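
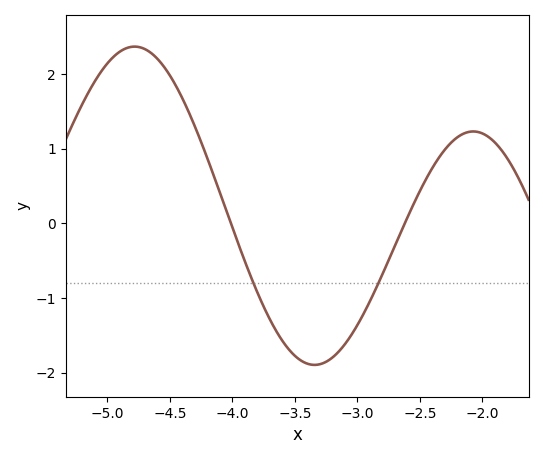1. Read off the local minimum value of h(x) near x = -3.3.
-1.9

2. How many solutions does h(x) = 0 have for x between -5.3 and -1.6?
2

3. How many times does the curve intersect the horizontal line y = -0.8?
2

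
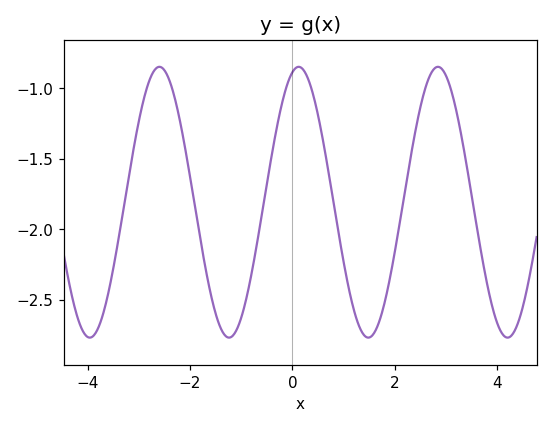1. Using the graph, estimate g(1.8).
-2.5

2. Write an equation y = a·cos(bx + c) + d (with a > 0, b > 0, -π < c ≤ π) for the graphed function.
y = 0.96cos(2.3x - 0.28) - 1.81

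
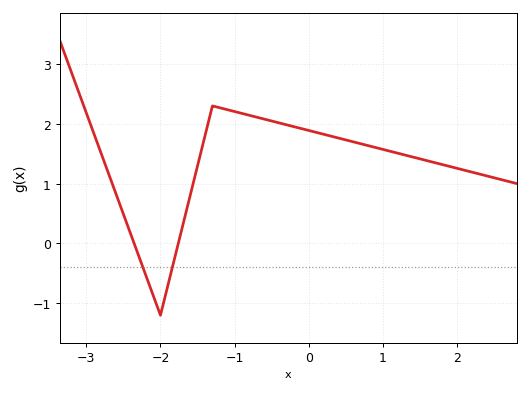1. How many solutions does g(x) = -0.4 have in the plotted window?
2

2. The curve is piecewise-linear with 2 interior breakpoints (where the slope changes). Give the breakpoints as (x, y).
(-2, -1.2); (-1.3, 2.3)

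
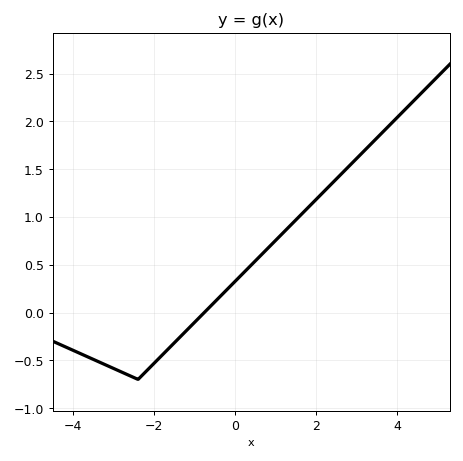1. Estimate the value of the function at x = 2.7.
1.5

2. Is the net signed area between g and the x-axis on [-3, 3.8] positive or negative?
positive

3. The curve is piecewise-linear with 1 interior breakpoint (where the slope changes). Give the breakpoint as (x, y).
(-2.4, -0.7)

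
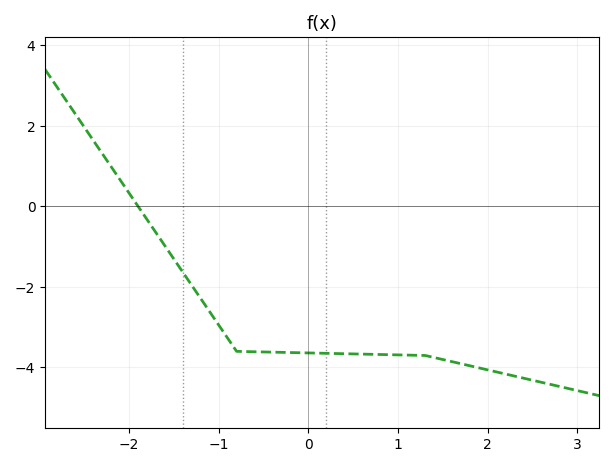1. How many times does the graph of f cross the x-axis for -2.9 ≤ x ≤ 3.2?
1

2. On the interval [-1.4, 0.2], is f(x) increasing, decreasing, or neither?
decreasing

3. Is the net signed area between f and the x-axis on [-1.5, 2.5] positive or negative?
negative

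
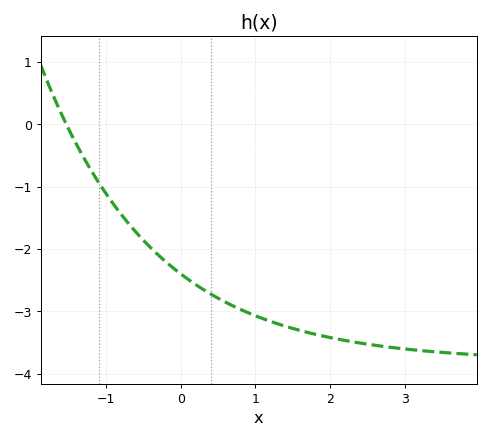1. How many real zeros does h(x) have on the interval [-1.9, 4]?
1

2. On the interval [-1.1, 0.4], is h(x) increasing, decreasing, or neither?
decreasing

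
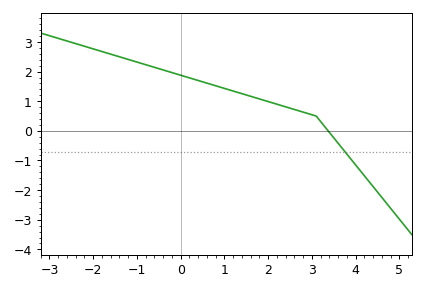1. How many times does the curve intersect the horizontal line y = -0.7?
1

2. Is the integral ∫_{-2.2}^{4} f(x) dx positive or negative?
positive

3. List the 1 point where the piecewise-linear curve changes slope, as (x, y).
(3.1, 0.5)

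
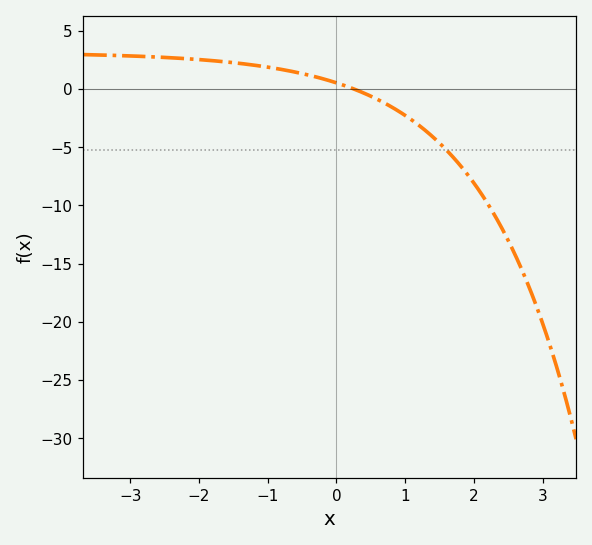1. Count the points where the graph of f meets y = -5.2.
1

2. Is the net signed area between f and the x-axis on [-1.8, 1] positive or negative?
positive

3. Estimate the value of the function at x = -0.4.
1.19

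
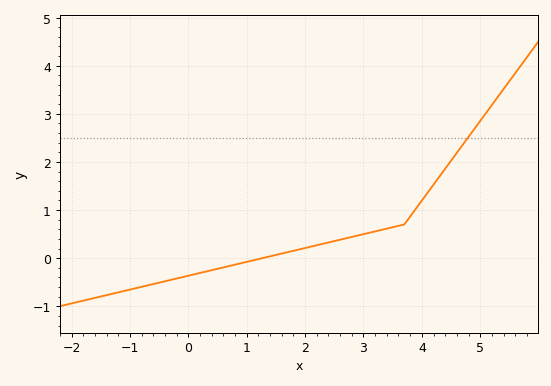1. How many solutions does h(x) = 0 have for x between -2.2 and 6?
1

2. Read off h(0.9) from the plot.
-0.106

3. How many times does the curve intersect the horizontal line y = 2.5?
1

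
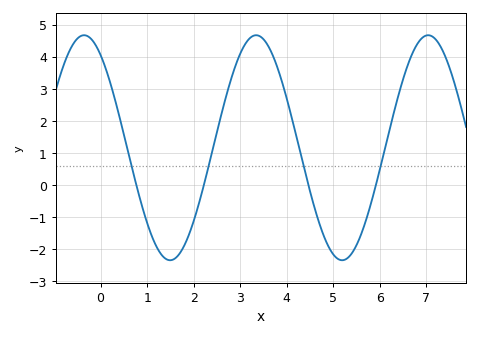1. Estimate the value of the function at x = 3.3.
4.66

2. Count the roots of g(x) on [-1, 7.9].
4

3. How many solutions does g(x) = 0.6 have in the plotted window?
4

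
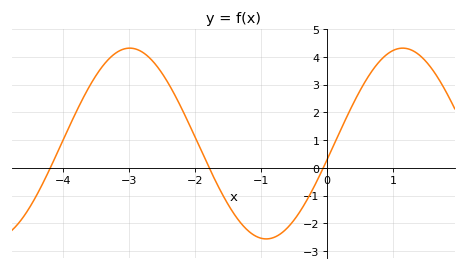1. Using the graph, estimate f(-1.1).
-2.43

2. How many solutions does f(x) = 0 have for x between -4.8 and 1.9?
3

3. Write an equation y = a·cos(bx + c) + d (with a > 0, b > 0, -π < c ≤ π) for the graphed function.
y = 3.44cos(1.52x - 1.74) + 0.88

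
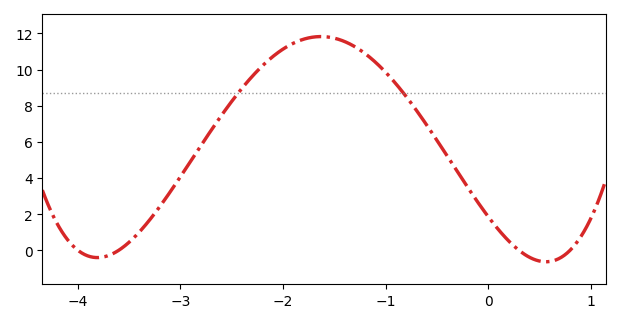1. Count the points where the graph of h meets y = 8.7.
2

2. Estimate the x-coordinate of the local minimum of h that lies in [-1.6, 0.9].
0.564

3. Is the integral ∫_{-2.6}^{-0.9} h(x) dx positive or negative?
positive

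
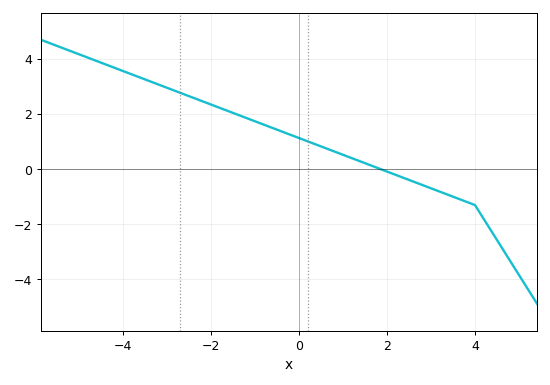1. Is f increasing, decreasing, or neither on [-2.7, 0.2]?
decreasing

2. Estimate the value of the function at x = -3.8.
3.4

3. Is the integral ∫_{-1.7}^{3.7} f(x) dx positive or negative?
positive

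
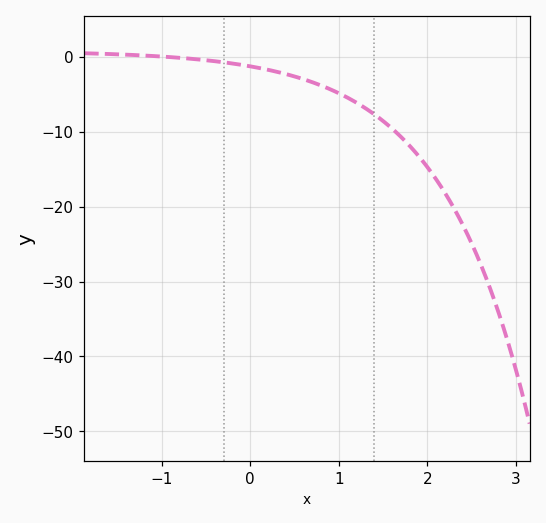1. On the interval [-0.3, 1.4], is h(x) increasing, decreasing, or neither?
decreasing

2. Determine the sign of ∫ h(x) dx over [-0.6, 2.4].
negative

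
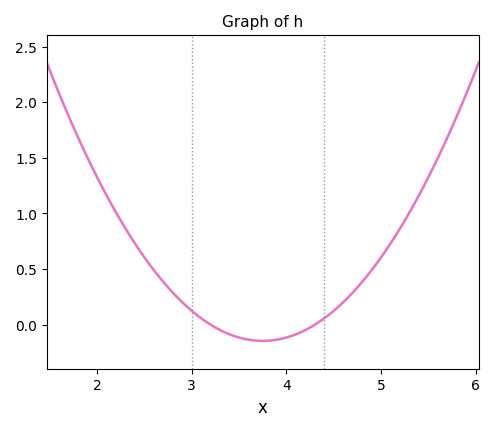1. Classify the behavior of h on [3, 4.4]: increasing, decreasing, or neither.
neither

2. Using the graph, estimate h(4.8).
0.384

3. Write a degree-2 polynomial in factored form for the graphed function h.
y = 0.48(x - 3.2)(x - 4.3)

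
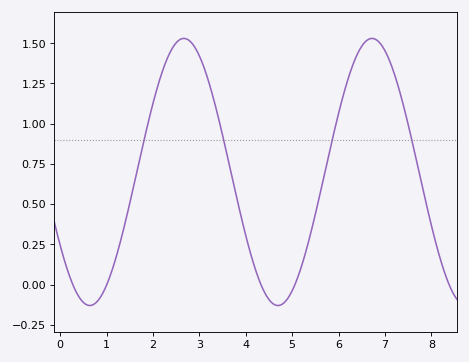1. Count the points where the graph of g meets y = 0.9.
4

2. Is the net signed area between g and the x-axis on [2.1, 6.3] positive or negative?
positive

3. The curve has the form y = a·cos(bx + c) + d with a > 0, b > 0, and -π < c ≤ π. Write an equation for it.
y = 0.83cos(1.55x + 2.15) + 0.7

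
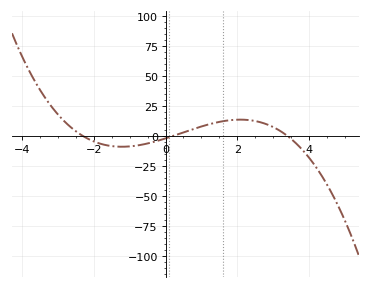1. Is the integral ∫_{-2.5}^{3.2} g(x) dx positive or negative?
positive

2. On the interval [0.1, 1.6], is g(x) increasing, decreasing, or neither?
increasing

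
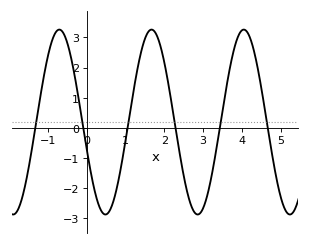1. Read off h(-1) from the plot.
2.42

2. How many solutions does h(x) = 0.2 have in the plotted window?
6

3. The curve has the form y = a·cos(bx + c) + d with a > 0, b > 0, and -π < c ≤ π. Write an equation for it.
y = 3.07cos(2.64x + 1.88) + 0.19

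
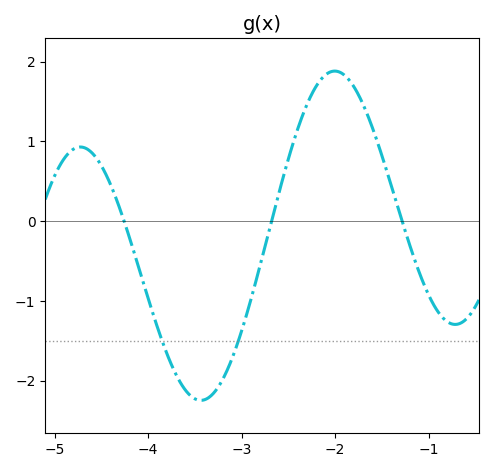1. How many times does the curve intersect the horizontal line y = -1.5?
2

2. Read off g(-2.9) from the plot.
-1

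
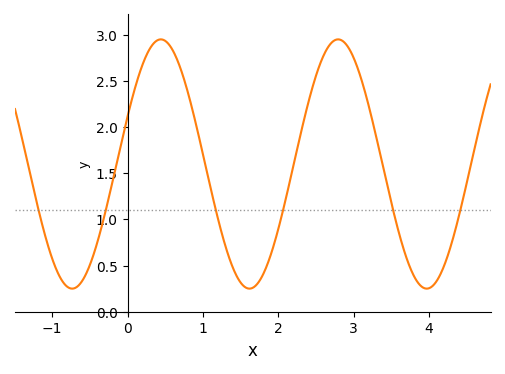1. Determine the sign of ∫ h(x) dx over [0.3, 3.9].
positive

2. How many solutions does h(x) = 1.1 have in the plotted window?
6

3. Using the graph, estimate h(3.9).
0.25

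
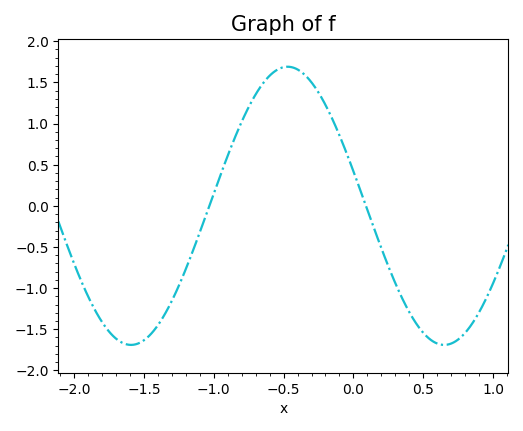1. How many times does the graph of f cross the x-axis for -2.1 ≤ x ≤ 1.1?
2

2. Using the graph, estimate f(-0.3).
1.5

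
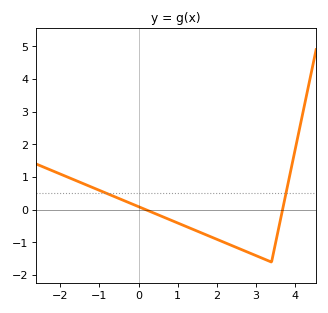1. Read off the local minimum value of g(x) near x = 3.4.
-1.6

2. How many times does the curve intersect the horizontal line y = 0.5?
2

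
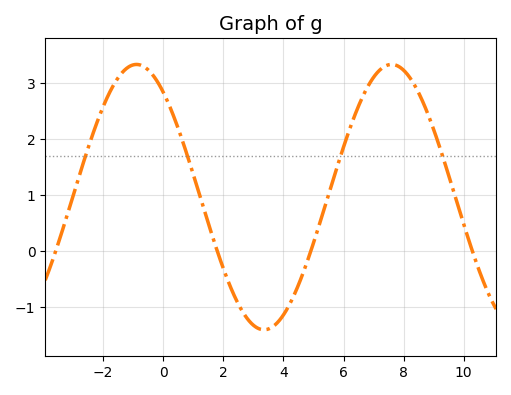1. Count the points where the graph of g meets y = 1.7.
4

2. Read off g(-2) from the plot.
2.6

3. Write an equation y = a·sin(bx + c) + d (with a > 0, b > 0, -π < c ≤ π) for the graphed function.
y = 2.37sin(0.74x + 2.2) + 0.96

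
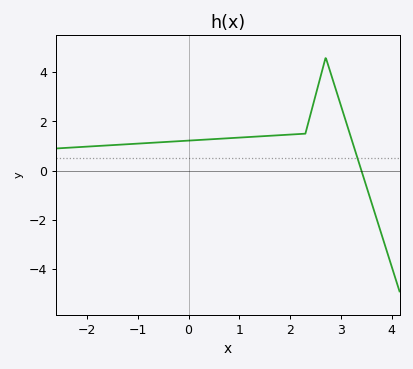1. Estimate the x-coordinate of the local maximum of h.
2.7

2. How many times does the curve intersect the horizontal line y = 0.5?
1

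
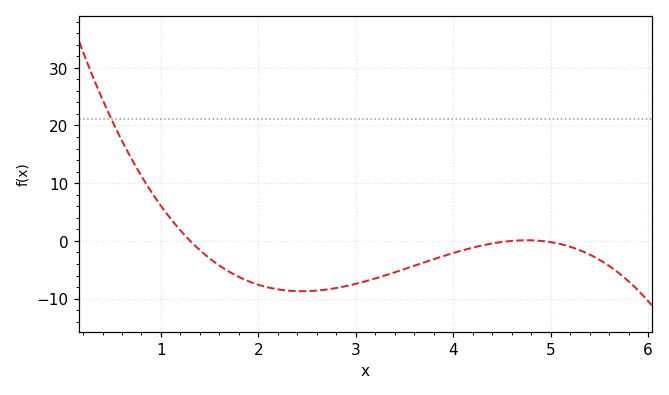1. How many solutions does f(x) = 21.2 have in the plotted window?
1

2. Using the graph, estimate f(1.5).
-3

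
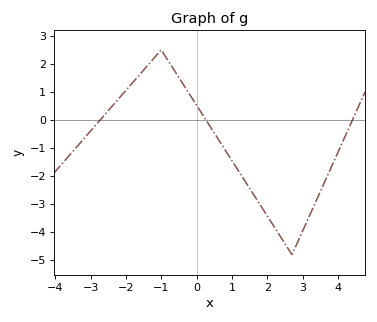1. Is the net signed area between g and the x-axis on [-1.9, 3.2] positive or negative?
negative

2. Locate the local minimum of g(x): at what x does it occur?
2.7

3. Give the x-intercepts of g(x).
-2.73, 0.267, 4.41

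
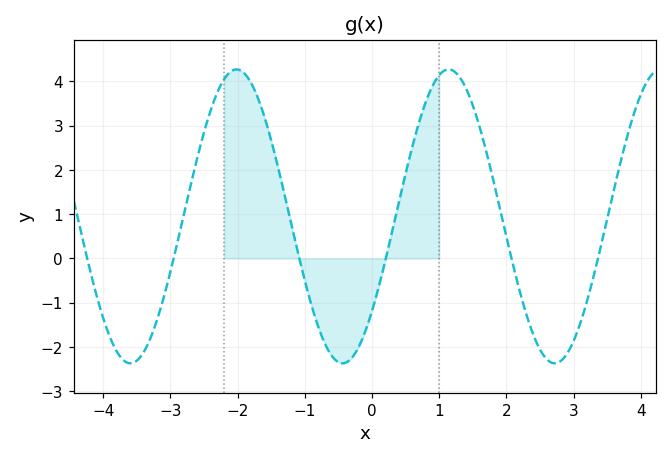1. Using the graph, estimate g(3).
-1.9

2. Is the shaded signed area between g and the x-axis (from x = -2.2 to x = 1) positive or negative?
positive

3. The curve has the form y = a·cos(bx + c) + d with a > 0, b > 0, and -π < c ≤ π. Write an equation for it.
y = 3.32cos(2x - 2.3) + 0.95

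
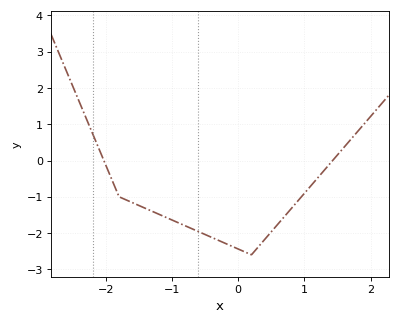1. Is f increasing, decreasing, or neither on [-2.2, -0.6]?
decreasing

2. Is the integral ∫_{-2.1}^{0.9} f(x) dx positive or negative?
negative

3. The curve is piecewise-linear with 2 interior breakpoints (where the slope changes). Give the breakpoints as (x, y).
(-1.8, -1); (0.2, -2.6)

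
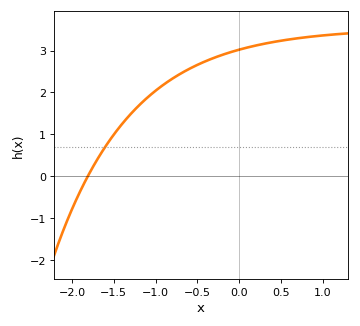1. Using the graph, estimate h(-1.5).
0.99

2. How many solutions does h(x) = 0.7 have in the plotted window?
1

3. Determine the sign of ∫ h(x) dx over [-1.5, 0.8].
positive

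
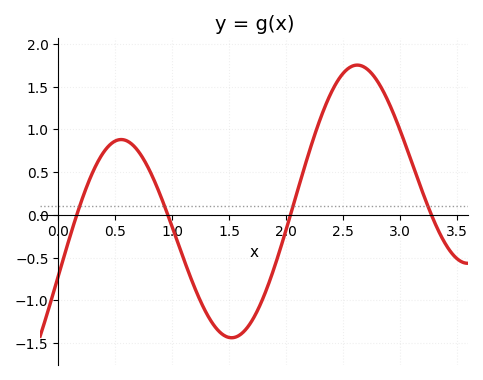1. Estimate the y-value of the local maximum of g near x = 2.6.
1.75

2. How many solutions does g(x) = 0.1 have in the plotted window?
4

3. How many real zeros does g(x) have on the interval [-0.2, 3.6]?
4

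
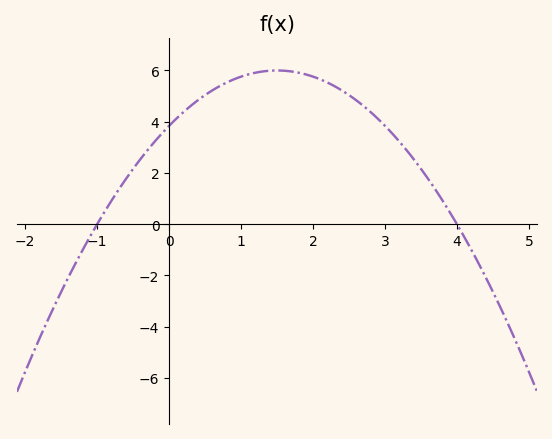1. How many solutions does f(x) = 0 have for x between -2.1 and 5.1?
2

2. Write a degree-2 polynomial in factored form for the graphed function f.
y = -0.96(x + 1)(x - 4)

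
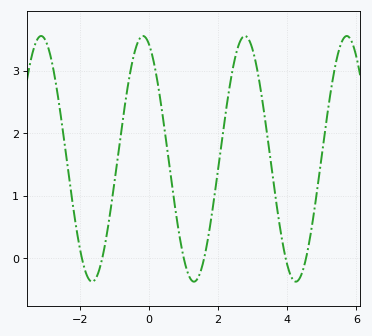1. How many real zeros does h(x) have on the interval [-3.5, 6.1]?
6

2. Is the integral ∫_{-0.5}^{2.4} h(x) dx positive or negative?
positive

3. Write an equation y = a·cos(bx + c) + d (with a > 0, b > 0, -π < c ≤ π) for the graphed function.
y = 1.97cos(2.1x + 0.37) + 1.59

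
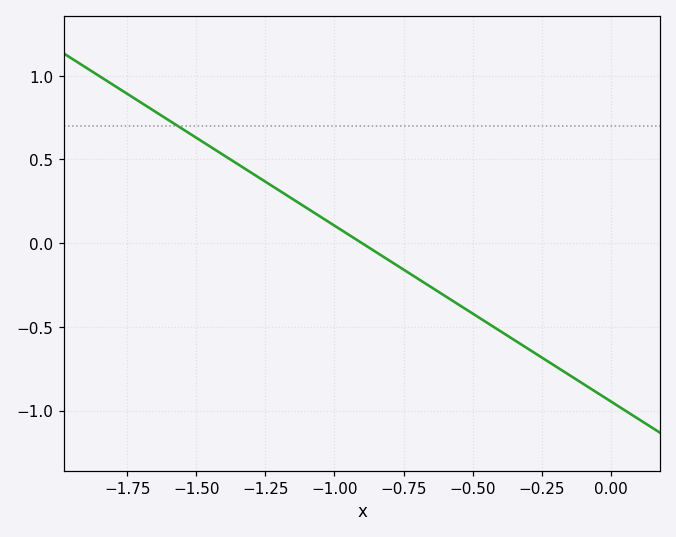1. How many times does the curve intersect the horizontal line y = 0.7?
1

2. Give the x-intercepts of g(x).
-0.9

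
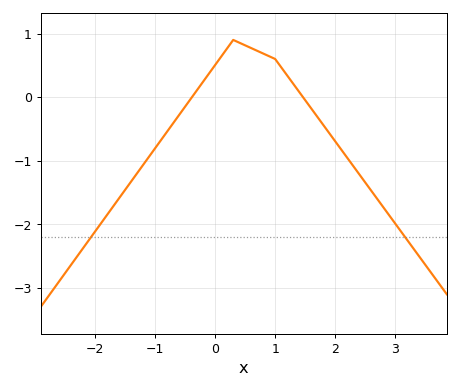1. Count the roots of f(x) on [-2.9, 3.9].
2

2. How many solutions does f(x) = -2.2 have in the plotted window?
2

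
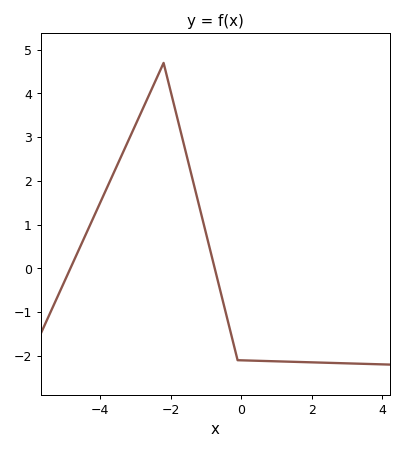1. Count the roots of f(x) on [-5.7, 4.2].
2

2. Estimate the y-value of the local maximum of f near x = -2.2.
4.7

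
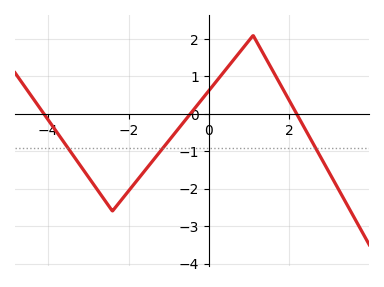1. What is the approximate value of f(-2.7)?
-2.14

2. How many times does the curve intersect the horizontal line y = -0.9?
3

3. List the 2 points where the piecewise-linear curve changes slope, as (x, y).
(-2.4, -2.6); (1.1, 2.1)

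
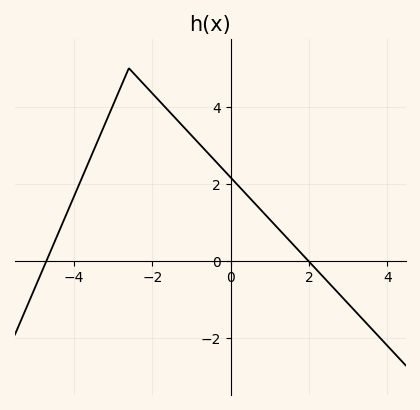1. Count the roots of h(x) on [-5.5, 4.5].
2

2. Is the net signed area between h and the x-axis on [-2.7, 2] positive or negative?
positive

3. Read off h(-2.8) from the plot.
4.53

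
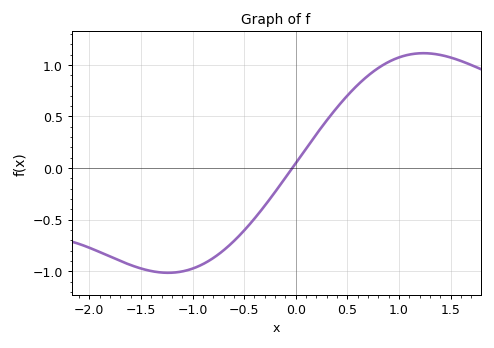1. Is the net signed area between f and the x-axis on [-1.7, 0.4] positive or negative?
negative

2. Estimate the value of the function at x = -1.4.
-0.999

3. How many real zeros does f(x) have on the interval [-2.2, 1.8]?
1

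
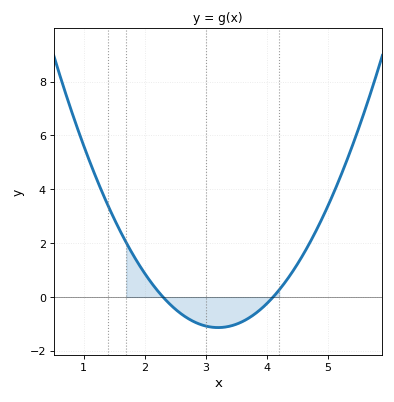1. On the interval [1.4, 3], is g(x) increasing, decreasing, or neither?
decreasing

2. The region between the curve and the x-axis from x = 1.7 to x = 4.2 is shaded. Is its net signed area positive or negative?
negative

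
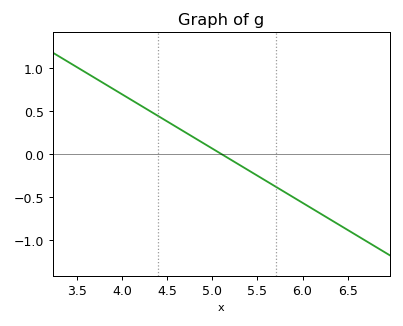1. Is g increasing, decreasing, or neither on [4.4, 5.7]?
decreasing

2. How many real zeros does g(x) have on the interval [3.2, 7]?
1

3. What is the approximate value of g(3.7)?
0.882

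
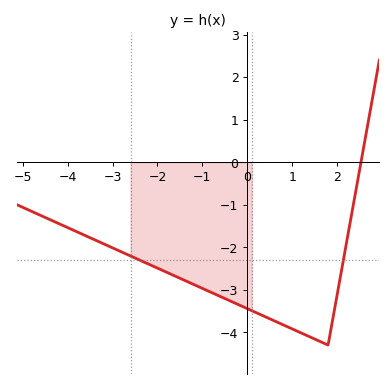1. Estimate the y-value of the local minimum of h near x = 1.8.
-4.3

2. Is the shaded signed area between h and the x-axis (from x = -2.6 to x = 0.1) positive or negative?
negative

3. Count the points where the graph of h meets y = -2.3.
2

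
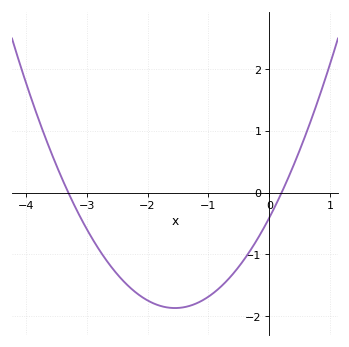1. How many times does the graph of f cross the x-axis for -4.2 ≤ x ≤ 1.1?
2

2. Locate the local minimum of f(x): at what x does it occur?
-1.6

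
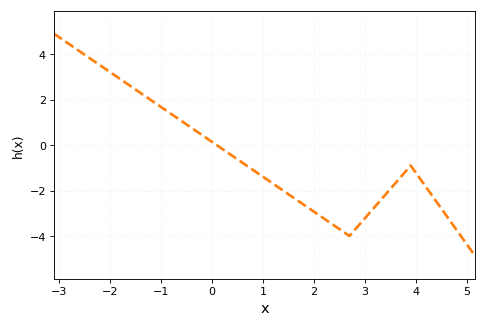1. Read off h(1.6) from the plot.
-2.31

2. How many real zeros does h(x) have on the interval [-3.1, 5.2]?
1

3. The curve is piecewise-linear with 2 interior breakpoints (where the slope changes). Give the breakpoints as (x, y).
(2.7, -4); (3.9, -0.9)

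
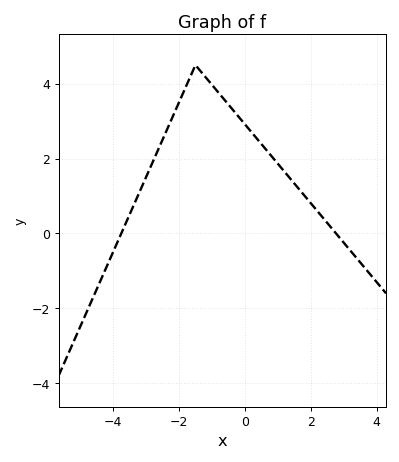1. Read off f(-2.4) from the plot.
2.7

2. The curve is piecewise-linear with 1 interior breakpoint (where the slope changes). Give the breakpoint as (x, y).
(-1.5, 4.5)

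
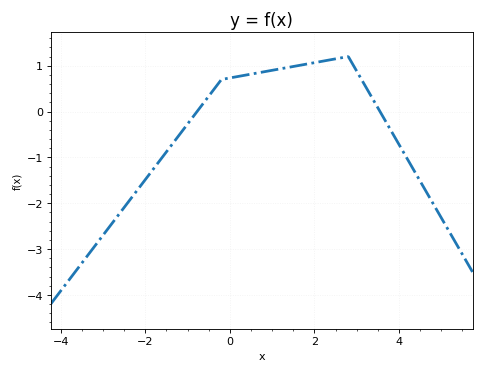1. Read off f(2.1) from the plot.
1.08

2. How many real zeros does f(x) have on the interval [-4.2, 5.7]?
2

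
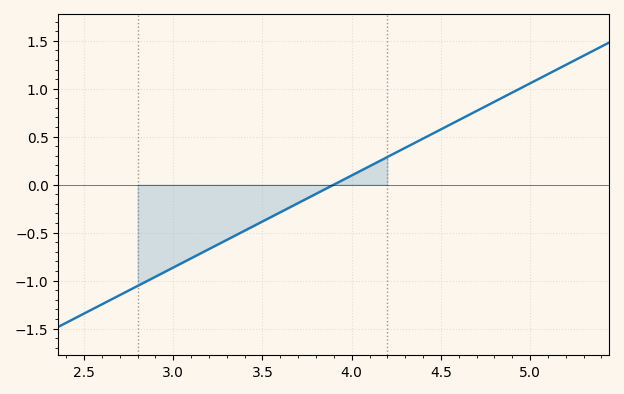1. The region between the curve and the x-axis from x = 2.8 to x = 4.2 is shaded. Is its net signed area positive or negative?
negative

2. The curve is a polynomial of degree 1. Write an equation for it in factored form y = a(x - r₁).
y = 0.96(x - 3.9)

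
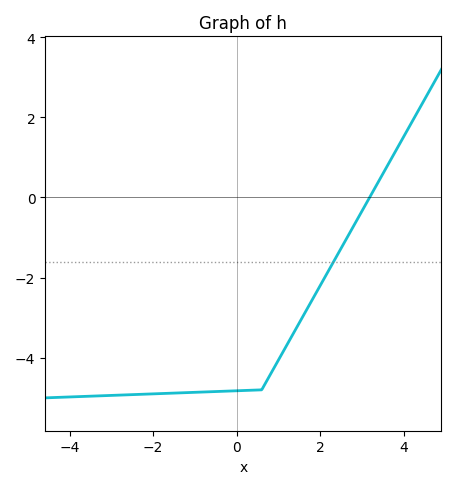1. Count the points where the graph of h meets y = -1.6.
1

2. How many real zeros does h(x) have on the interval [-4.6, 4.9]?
1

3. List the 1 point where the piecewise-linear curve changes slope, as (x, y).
(0.6, -4.8)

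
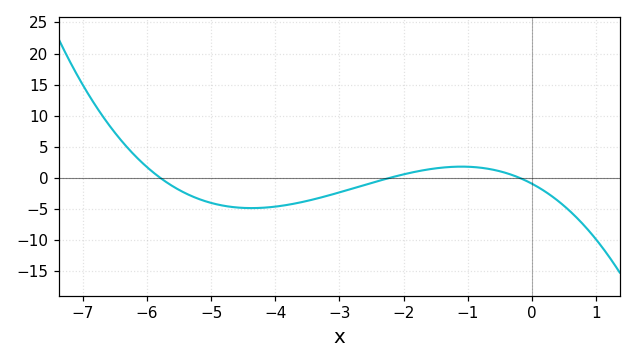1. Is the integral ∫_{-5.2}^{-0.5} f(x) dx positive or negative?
negative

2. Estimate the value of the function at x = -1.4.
1.61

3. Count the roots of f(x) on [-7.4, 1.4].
3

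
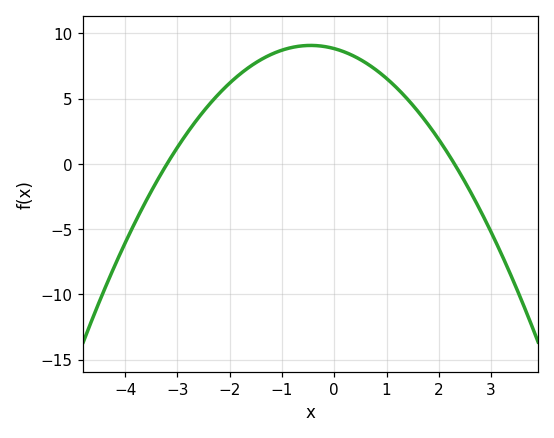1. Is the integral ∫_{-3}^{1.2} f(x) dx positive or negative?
positive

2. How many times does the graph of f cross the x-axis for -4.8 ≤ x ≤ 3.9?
2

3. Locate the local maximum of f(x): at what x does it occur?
-0.4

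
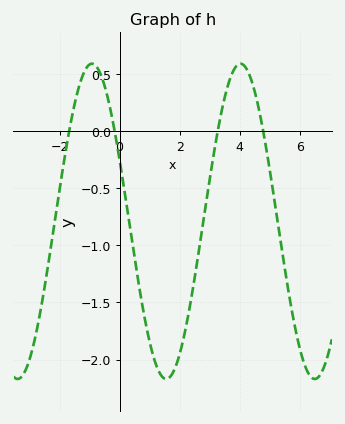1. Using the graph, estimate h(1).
-1.84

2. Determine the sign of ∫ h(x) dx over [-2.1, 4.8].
negative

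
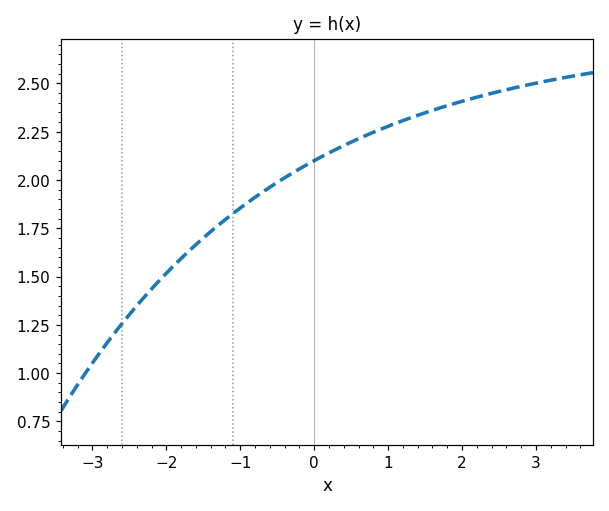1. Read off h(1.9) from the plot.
2.4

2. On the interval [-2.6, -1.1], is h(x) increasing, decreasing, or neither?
increasing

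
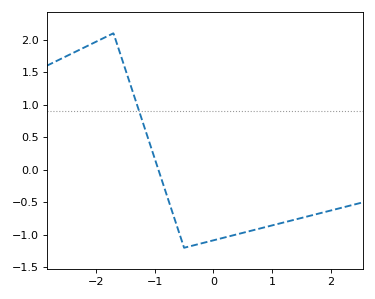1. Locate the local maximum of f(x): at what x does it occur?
-1.7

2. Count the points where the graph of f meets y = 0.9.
1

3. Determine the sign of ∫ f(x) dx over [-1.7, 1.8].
negative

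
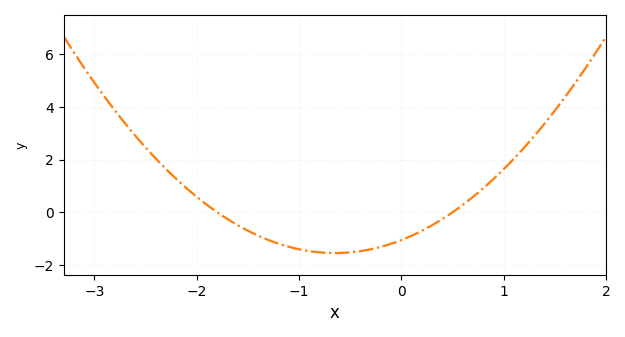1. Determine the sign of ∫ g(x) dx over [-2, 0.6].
negative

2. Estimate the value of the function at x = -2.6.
3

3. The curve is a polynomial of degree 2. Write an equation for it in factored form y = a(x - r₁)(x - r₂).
y = 1.17(x + 1.8)(x - 0.5)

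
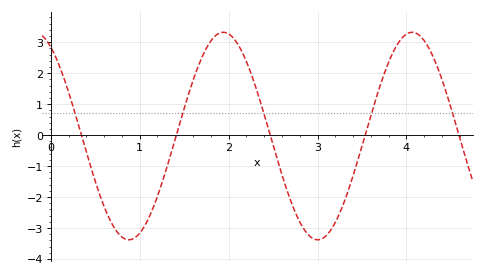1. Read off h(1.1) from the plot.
-2.69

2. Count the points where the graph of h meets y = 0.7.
5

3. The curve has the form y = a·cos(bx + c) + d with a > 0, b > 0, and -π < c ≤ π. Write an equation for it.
y = 3.35cos(2.96x + 0.54) - 0.03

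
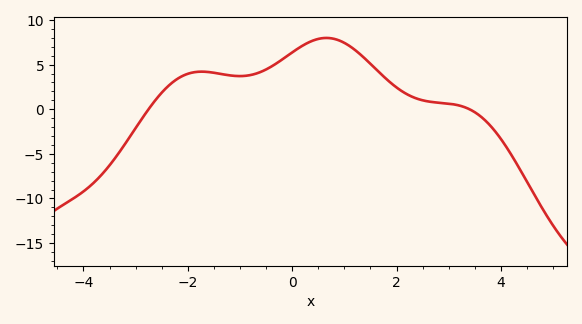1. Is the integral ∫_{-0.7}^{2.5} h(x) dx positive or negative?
positive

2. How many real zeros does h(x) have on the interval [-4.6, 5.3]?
2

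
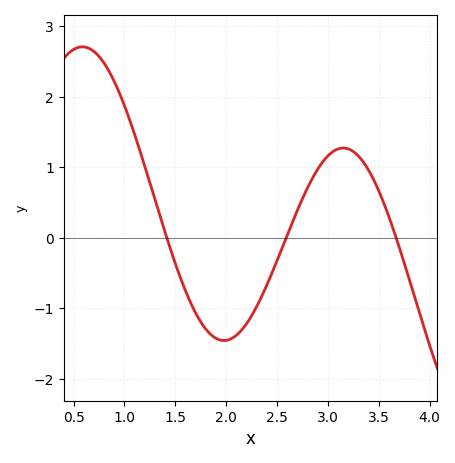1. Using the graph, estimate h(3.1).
1.3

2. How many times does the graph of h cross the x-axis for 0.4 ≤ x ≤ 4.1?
3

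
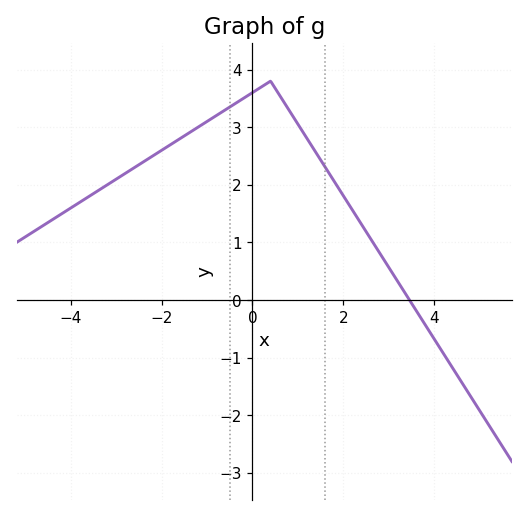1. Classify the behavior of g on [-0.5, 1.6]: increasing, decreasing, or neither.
neither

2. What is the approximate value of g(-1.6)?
2.8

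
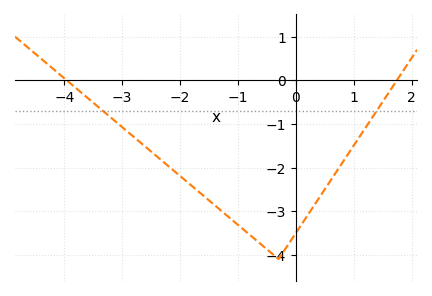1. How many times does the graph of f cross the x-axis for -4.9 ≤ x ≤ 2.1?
2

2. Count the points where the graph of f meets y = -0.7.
2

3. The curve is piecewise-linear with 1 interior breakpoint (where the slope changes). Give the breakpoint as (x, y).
(-0.3, -4.1)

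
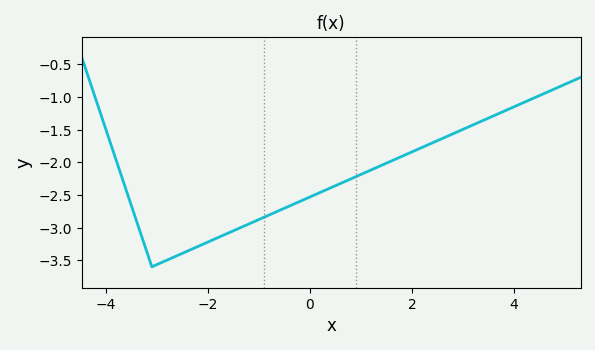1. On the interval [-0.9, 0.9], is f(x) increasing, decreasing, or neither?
increasing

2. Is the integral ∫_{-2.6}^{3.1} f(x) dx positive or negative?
negative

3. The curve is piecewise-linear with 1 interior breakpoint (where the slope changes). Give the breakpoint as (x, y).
(-3.1, -3.6)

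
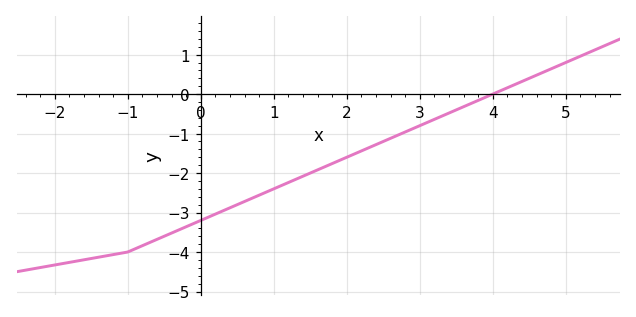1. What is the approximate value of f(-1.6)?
-4.2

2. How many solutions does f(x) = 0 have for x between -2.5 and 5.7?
1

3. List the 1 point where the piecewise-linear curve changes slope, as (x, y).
(-1, -4)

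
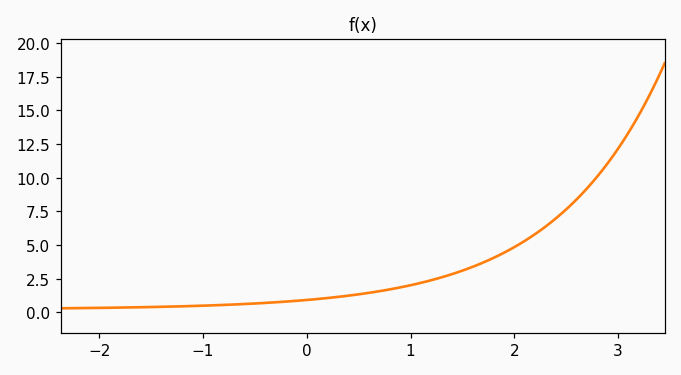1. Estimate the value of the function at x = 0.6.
1.45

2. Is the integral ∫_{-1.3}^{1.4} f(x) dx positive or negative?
positive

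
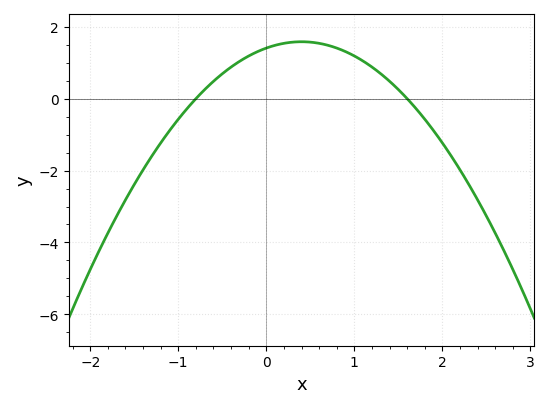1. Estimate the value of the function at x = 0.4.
1.6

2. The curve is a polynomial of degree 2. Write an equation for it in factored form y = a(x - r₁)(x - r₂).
y = -1.1(x + 0.8)(x - 1.6)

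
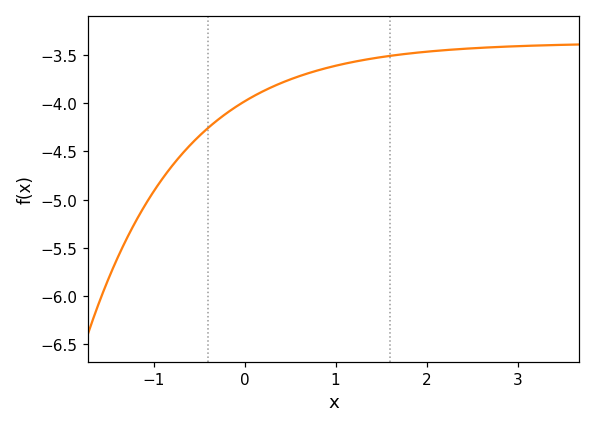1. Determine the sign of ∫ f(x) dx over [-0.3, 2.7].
negative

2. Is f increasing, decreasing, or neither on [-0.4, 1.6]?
increasing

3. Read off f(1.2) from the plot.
-3.55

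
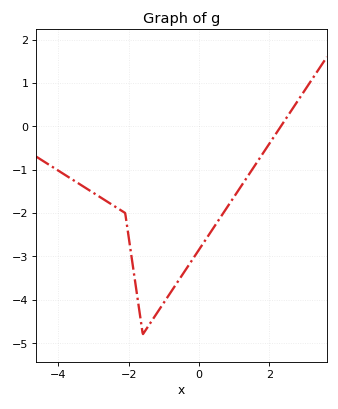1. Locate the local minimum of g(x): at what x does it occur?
-1.6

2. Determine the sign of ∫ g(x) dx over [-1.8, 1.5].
negative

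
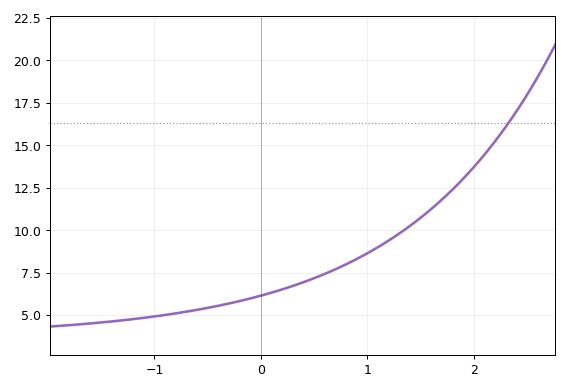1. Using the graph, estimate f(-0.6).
5.3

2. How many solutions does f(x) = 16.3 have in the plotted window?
1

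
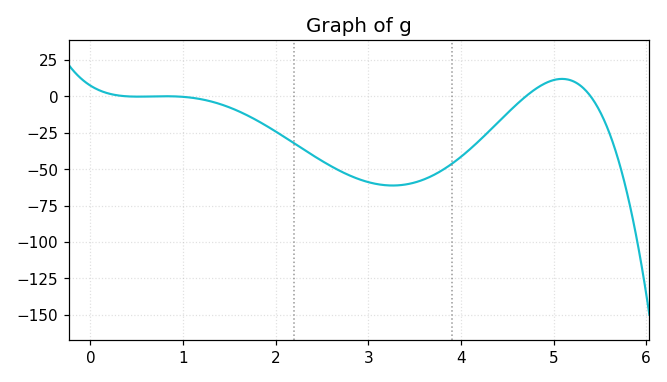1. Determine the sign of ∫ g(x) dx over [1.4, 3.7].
negative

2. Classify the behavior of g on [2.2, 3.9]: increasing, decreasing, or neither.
neither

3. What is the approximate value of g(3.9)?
-46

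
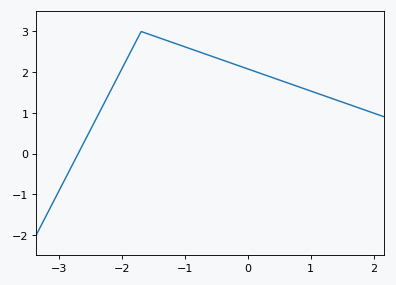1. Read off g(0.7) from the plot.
1.7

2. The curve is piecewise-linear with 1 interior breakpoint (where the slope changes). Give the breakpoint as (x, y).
(-1.7, 3)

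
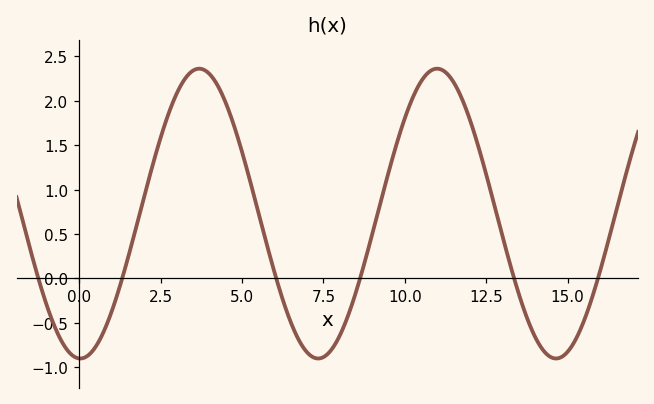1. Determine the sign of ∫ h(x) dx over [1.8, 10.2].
positive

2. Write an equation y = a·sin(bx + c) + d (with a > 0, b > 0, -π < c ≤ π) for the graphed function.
y = 1.63sin(0.86x - 1.6) + 0.73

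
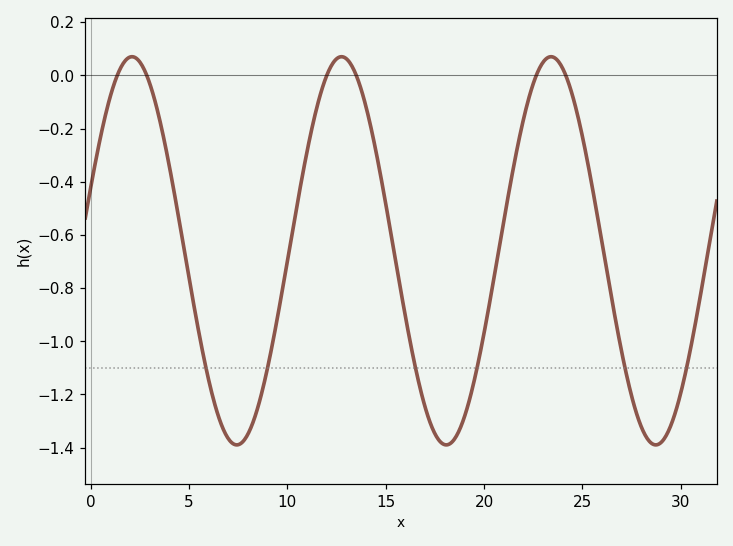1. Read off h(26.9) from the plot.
-1.01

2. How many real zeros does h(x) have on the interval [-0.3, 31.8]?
6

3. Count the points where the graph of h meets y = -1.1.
6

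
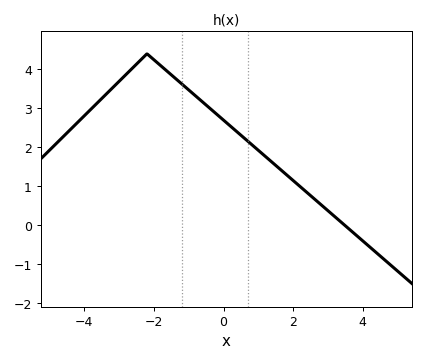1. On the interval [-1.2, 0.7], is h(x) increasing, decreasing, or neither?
decreasing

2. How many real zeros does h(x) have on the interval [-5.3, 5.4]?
1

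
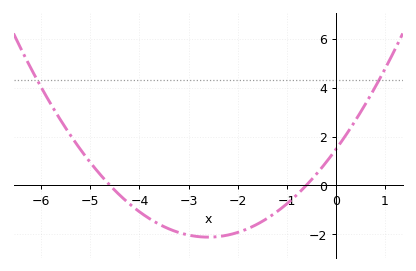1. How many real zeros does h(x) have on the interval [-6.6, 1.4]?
2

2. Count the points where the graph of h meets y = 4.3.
2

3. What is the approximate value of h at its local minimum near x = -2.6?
-2.12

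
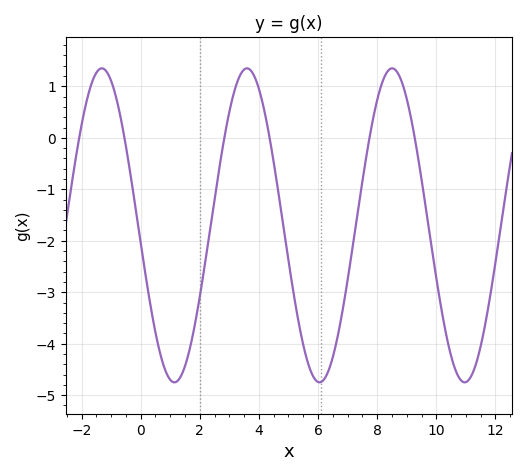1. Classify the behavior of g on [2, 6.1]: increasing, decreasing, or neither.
neither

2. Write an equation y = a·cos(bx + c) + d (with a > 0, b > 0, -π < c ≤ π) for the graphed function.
y = 3.05cos(1.3x + 1.7) - 1.7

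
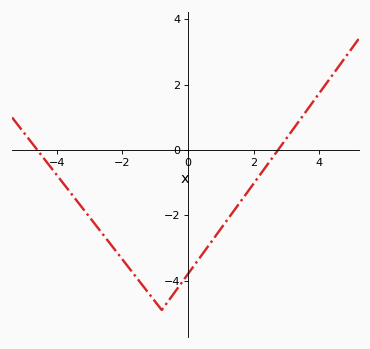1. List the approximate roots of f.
-4.6, 2.8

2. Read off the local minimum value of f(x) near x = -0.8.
-4.8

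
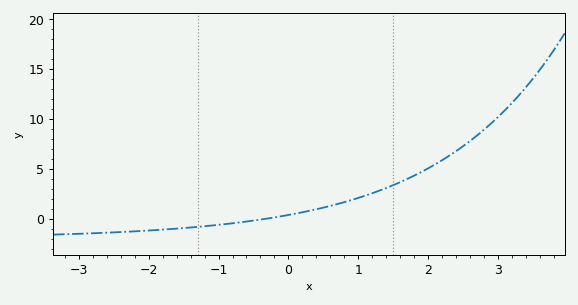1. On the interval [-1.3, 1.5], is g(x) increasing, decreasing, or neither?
increasing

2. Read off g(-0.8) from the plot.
-0.429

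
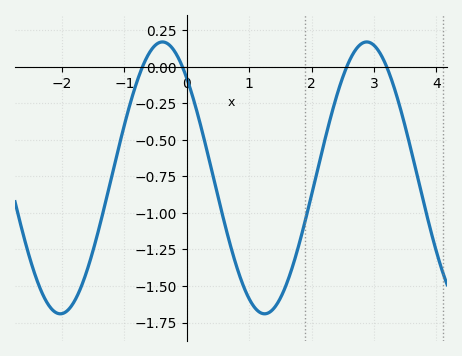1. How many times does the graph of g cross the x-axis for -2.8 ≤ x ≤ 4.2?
4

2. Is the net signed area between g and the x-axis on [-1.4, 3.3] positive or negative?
negative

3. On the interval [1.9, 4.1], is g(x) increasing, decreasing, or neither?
neither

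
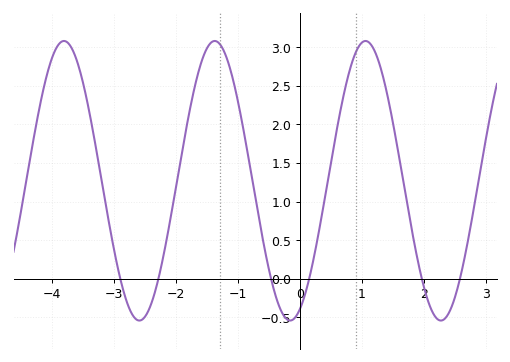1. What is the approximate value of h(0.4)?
1.05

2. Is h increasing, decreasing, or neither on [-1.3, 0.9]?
neither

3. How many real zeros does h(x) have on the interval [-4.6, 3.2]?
6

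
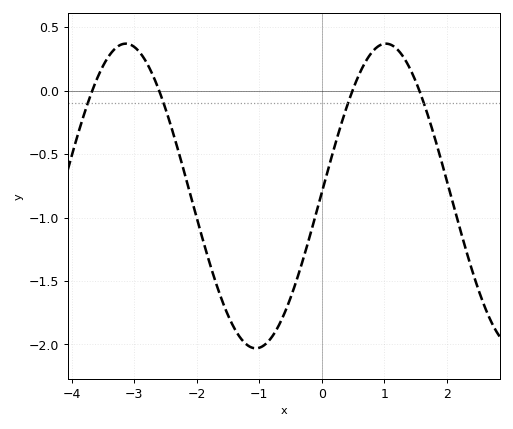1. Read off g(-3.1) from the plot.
0.368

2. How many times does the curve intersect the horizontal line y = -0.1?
4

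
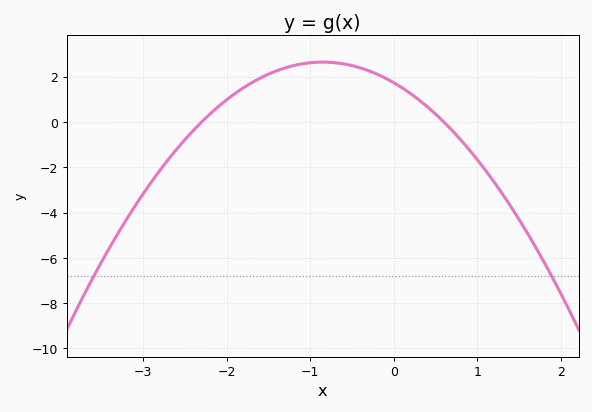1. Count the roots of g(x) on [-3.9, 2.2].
2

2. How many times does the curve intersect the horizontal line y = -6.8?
2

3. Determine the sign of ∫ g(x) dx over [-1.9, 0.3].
positive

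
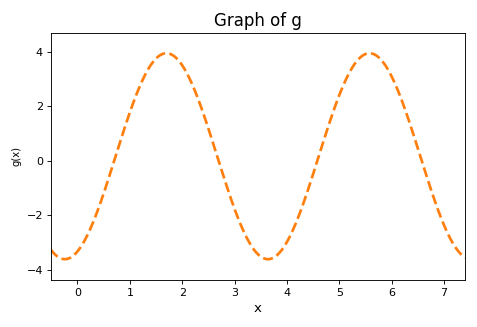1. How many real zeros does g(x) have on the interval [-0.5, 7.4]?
4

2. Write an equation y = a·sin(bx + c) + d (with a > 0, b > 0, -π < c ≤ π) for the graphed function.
y = 3.77sin(1.62x - 1.18) + 0.17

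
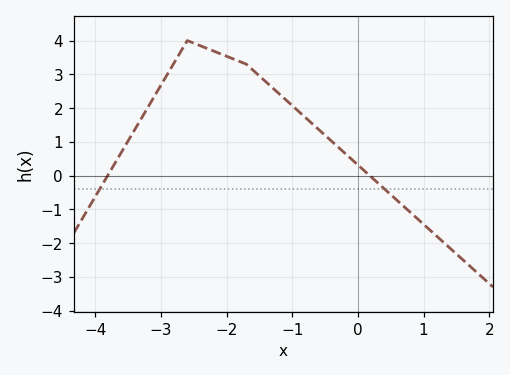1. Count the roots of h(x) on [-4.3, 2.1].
2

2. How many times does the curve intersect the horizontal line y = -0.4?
2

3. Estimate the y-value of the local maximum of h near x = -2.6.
4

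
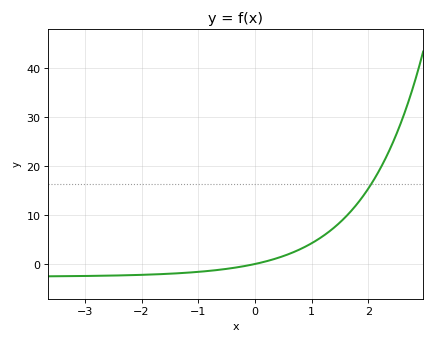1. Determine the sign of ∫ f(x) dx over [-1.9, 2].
positive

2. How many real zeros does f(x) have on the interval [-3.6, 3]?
1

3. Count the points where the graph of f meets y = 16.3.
1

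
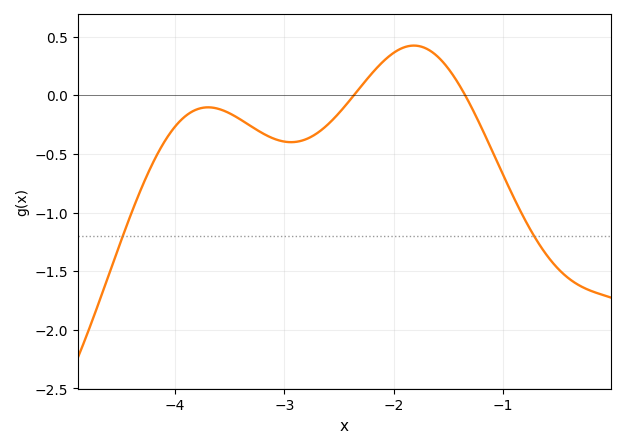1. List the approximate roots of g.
-2.36, -1.34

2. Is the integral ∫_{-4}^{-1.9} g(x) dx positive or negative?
negative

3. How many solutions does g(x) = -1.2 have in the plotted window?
2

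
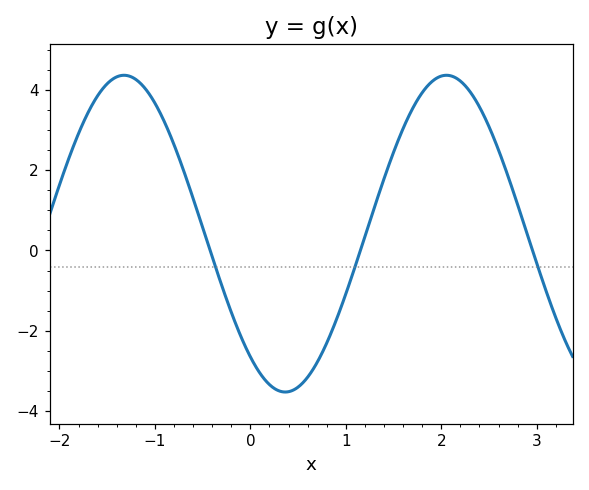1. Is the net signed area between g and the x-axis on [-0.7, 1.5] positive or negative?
negative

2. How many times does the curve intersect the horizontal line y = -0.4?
3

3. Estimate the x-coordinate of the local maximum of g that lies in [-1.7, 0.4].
-1.3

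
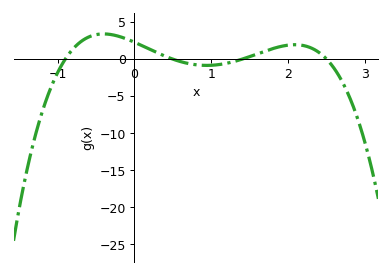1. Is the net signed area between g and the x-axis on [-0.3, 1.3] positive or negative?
positive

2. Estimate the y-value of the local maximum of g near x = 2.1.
1.95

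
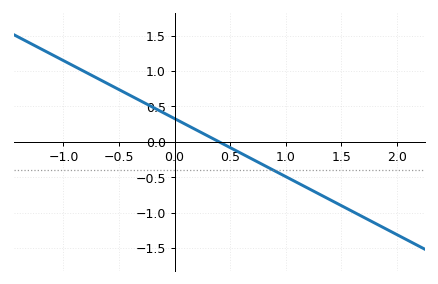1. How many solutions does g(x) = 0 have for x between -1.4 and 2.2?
1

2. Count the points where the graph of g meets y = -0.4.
1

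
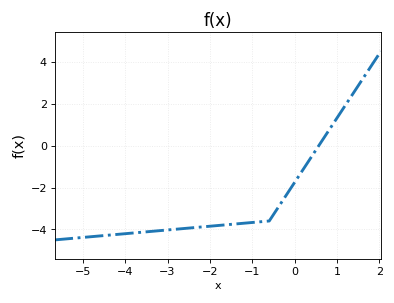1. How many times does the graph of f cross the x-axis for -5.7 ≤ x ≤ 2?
1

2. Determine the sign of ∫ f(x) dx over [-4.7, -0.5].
negative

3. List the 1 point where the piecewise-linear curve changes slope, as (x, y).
(-0.6, -3.6)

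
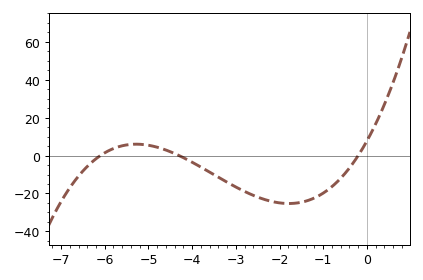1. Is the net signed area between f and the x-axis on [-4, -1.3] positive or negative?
negative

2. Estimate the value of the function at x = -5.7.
4.53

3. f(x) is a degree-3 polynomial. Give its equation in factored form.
y = 1.47(x + 6.1)(x + 4.3)(x + 0.2)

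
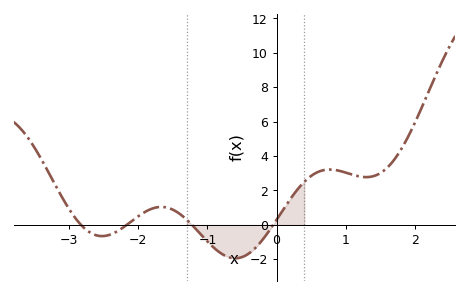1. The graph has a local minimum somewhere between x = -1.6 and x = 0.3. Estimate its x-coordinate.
-0.597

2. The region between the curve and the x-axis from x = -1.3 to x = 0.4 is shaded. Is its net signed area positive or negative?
negative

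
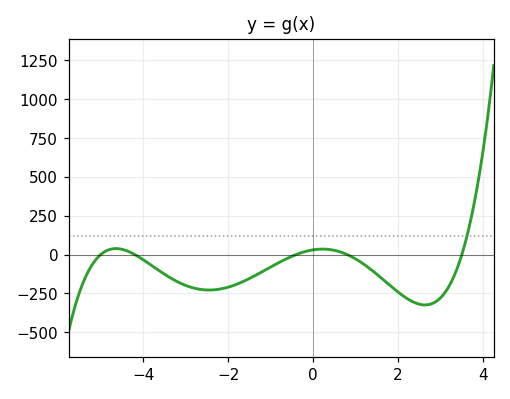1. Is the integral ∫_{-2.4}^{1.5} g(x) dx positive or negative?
negative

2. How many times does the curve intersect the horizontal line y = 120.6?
1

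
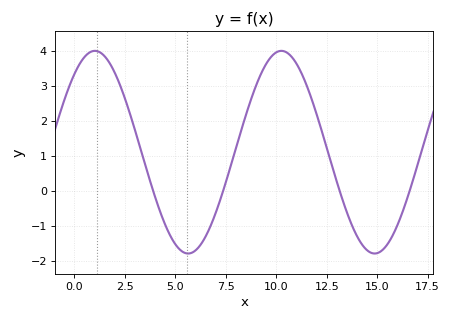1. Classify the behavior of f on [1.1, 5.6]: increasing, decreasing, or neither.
decreasing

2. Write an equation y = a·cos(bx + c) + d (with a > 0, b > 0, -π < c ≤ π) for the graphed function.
y = 2.89cos(0.68x - 0.69) + 1.11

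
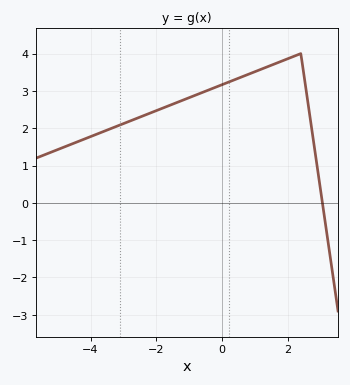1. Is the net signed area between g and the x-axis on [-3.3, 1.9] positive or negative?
positive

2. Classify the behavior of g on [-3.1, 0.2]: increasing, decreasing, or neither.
increasing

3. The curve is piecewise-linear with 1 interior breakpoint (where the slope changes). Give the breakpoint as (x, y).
(2.4, 4)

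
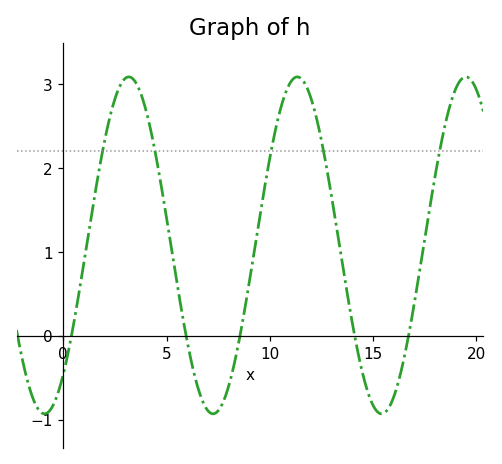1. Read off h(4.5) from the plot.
2.1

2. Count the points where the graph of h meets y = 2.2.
5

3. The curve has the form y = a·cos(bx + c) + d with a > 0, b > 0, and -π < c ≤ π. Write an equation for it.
y = 2.01cos(0.77x - 2.4) + 1.08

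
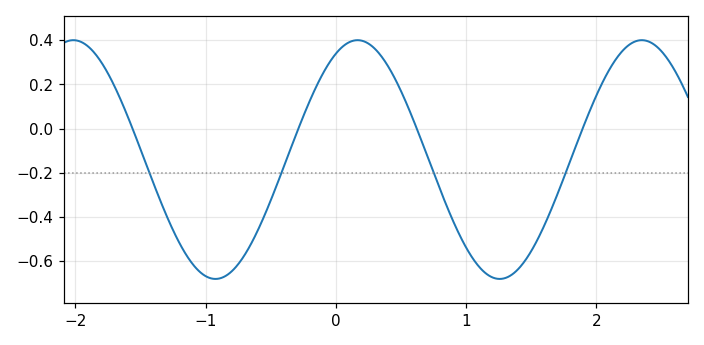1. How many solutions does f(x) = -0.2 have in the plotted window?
4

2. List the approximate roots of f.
-1.6, -0.3, 0.6, 1.9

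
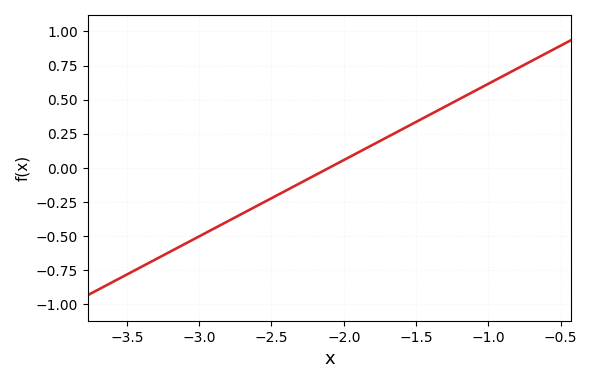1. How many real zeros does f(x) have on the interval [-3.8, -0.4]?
1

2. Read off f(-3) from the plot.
-0.5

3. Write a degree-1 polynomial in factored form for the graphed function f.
y = 0.56(x + 2.1)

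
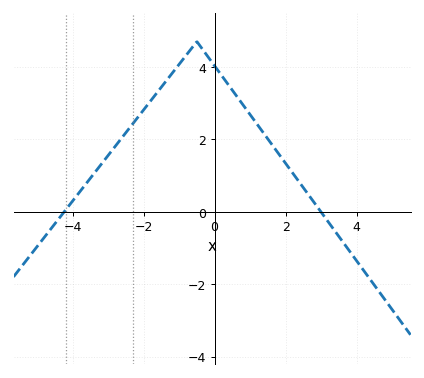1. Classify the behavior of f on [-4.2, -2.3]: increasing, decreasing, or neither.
increasing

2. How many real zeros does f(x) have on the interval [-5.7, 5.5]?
2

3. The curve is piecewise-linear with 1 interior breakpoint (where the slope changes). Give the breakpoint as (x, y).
(-0.5, 4.7)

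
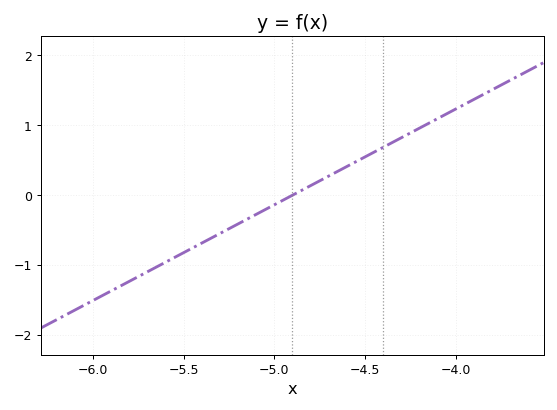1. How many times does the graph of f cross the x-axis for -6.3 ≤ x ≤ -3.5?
1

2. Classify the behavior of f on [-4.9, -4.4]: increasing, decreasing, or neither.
increasing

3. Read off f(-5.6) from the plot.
-0.959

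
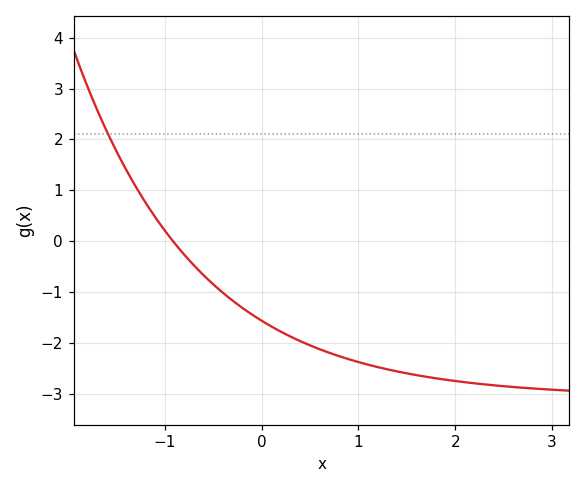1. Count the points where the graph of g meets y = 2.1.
1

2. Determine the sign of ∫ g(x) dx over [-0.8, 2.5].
negative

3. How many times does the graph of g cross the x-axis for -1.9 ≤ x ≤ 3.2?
1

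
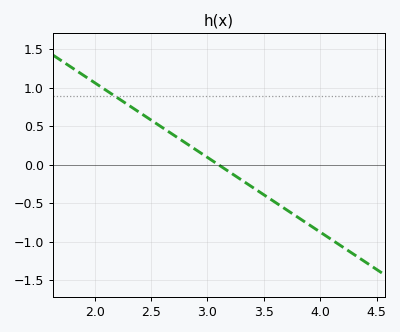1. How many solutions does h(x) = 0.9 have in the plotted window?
1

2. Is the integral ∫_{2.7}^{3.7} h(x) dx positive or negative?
negative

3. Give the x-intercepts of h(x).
3.1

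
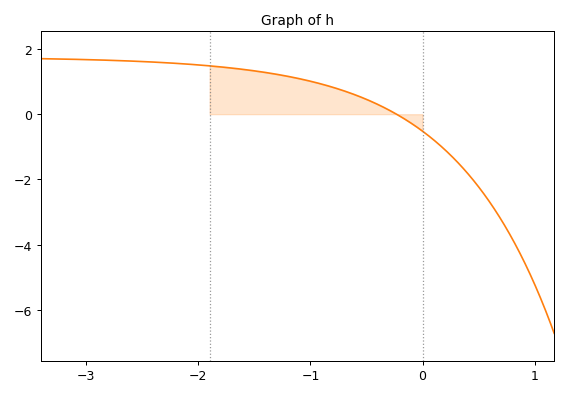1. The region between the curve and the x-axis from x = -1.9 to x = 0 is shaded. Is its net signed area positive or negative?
positive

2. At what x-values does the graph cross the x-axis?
-0.232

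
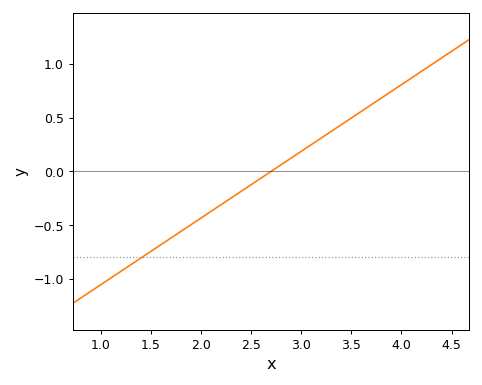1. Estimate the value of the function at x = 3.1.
0.25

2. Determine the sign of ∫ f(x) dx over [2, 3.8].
positive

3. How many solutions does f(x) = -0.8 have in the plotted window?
1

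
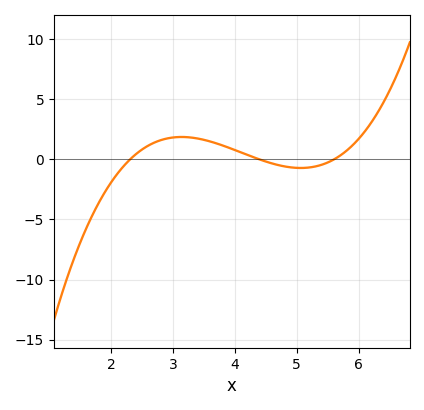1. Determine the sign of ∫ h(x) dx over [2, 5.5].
positive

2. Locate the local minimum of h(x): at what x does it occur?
5.06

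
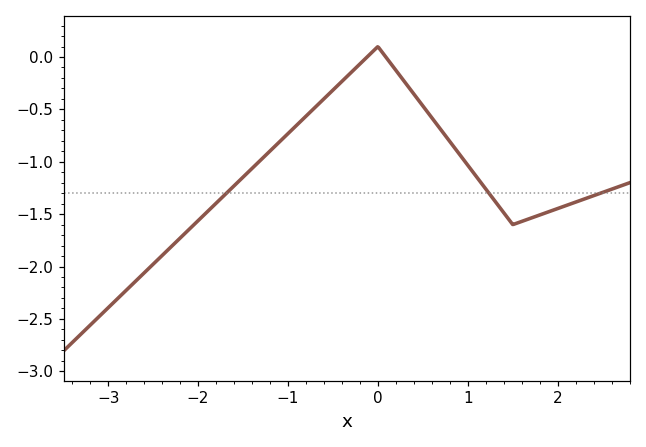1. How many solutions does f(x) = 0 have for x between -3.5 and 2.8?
2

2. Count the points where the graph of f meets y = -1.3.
3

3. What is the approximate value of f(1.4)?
-1.49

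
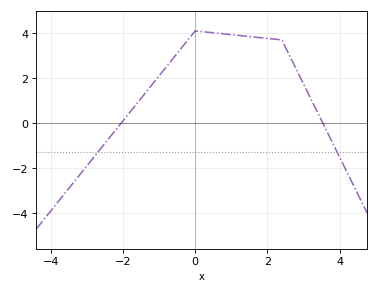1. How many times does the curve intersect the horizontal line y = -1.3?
2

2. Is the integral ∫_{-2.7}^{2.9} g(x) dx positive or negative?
positive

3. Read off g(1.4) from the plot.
3.87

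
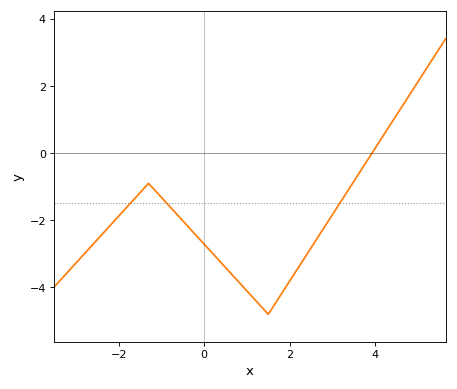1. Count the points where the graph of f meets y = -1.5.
3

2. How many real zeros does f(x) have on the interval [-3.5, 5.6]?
1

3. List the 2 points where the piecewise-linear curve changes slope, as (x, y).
(-1.3, -0.9); (1.5, -4.8)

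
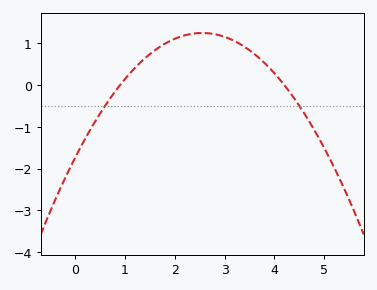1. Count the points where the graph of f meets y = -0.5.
2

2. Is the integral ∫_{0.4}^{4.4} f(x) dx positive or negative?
positive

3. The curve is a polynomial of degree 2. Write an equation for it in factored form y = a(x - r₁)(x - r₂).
y = -0.46(x - 0.9)(x - 4.2)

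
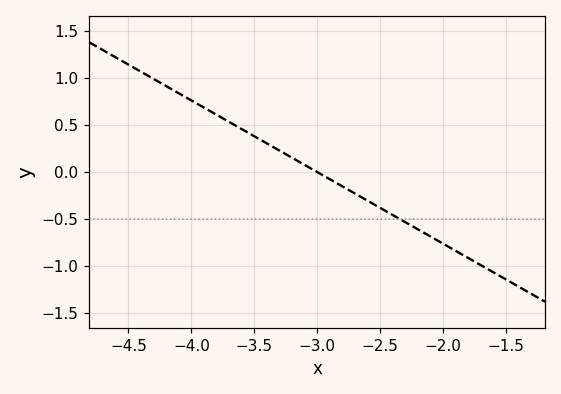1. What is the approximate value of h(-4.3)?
1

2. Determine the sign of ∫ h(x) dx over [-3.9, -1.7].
negative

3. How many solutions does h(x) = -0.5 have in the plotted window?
1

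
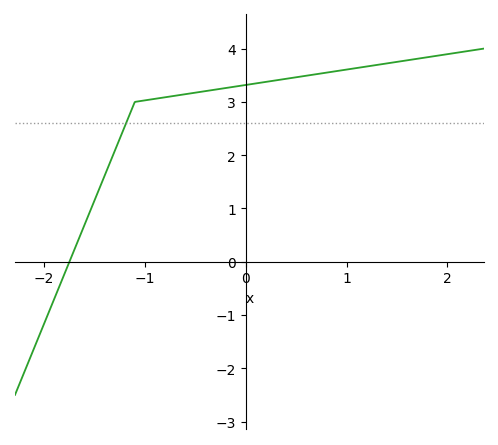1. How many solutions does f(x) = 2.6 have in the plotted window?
1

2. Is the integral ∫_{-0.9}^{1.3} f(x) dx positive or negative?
positive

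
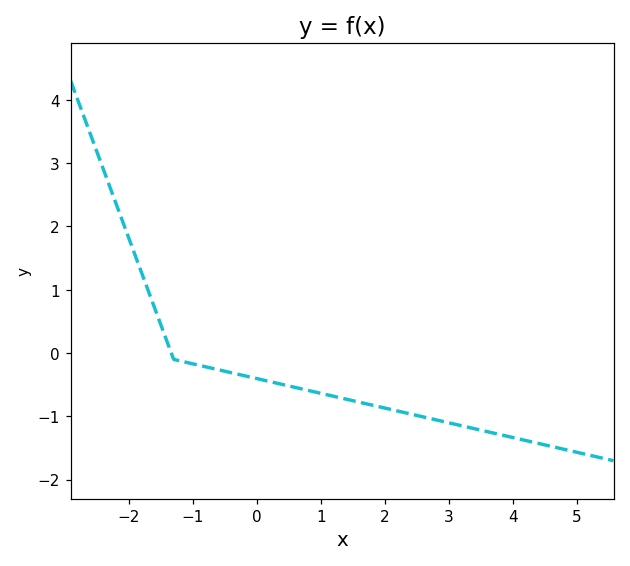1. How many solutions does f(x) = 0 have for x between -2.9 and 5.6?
1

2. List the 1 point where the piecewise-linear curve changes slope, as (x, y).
(-1.3, -0.1)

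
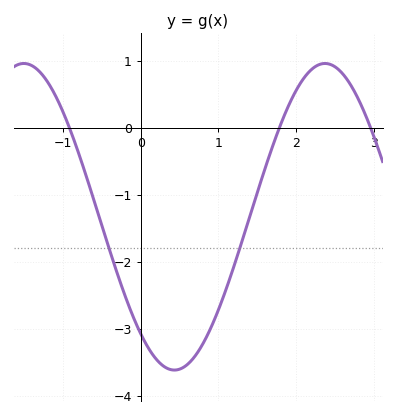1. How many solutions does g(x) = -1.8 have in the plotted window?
2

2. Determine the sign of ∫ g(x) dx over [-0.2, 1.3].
negative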